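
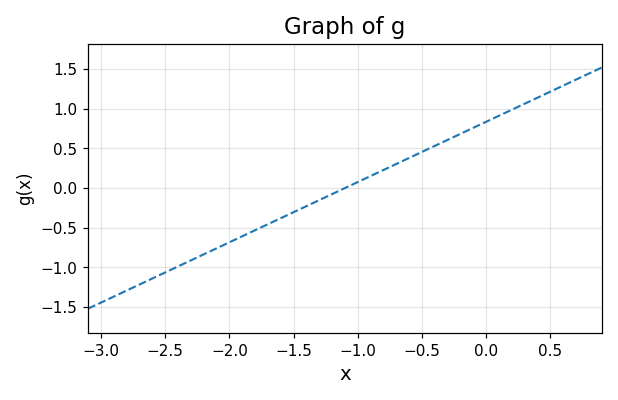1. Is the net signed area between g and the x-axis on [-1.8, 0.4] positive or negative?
positive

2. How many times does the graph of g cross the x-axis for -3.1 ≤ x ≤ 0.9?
1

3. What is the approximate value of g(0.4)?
1.14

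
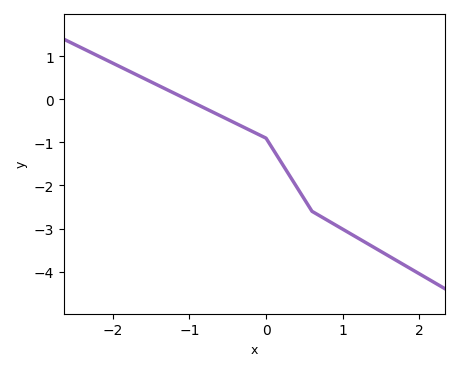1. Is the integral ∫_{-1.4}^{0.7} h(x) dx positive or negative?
negative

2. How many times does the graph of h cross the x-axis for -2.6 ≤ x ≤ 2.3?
1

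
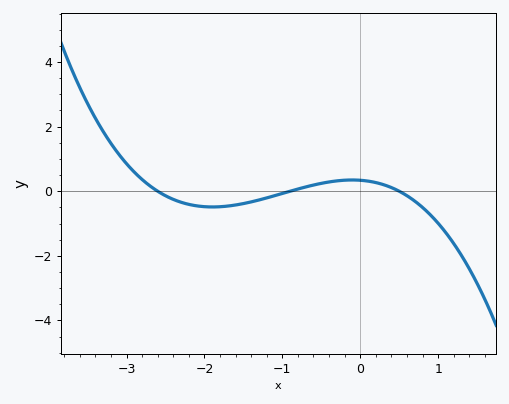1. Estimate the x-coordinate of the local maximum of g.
-0.1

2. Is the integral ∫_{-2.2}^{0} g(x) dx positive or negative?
negative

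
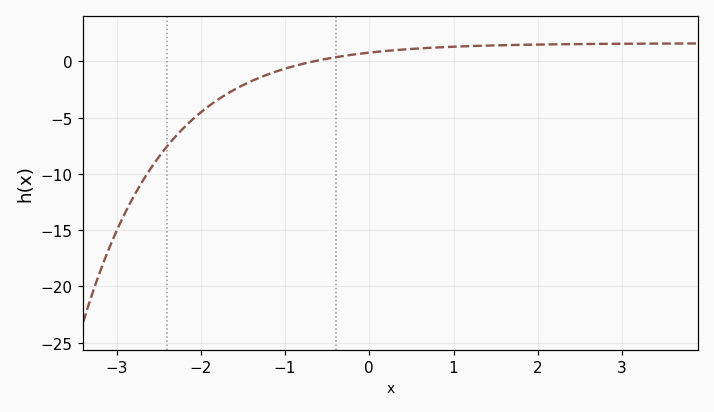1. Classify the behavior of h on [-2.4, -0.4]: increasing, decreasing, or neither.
increasing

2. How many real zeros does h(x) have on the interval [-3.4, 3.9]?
1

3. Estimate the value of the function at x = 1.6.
1.5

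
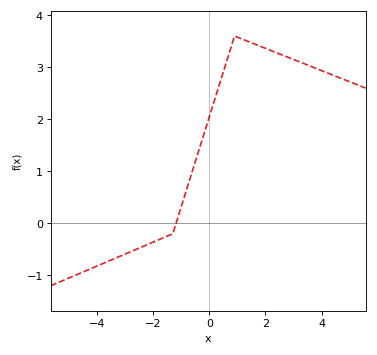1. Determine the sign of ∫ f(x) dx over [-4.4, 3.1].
positive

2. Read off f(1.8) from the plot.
3.41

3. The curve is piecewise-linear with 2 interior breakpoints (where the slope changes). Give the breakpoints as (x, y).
(-1.3, -0.2); (0.9, 3.6)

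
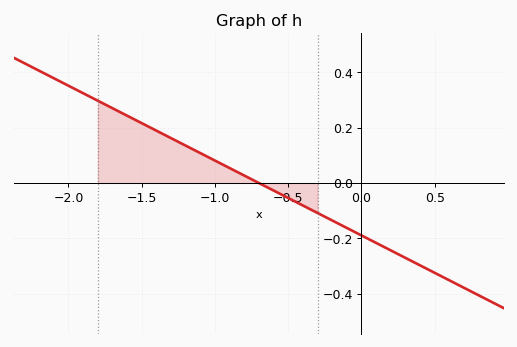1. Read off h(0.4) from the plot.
-0.3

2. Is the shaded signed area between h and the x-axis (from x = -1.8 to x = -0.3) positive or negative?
positive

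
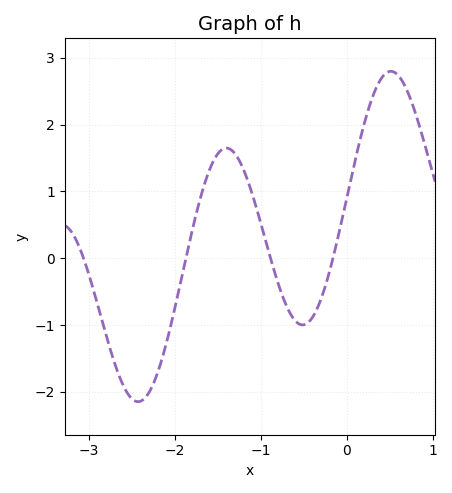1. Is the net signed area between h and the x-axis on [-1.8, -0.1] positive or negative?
positive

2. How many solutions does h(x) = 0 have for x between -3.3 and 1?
4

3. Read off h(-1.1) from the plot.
0.959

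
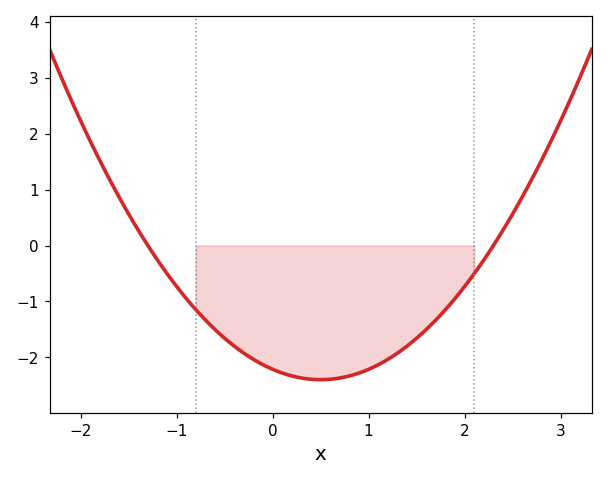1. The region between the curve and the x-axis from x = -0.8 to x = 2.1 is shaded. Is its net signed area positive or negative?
negative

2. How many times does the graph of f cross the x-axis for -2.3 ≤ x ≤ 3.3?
2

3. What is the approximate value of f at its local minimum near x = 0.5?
-2.4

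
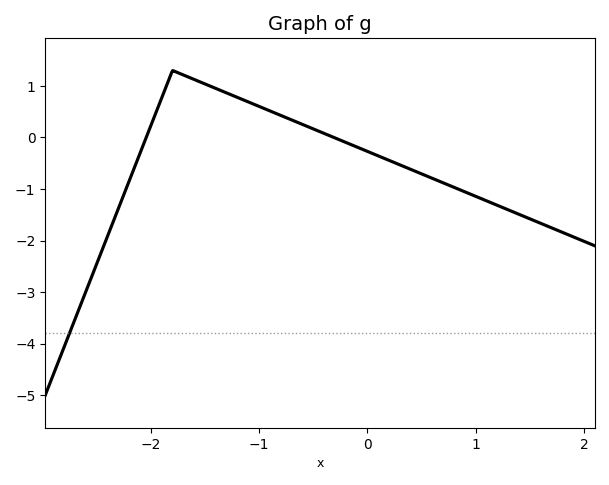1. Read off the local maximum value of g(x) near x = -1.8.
1.3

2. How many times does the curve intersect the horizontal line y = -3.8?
1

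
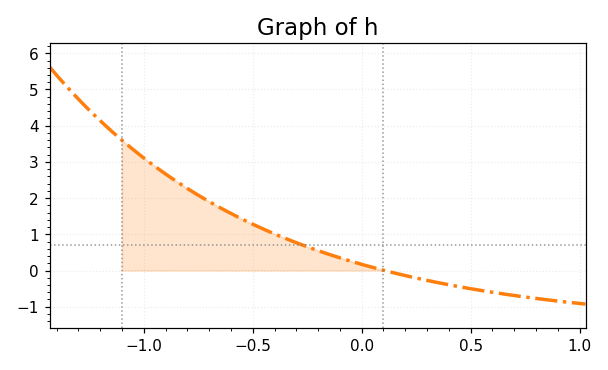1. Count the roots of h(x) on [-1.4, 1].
1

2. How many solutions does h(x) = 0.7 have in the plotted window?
1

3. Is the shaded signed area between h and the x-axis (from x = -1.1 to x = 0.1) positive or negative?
positive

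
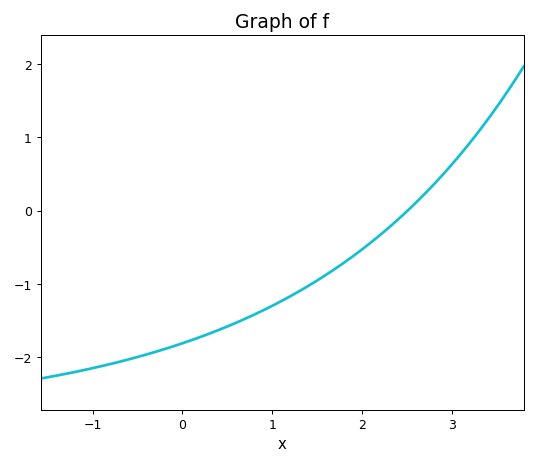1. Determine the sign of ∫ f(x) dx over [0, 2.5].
negative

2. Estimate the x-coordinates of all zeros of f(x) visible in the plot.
2.5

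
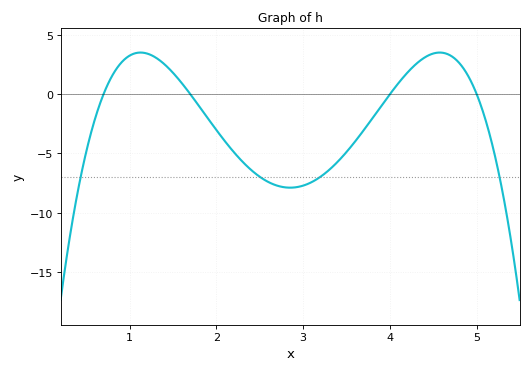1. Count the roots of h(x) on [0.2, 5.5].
4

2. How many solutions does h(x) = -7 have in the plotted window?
4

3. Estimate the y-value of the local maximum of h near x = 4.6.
3.51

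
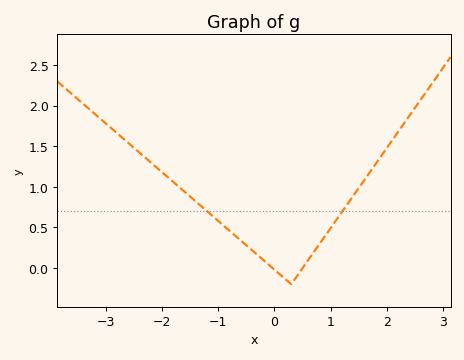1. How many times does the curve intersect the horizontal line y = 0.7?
2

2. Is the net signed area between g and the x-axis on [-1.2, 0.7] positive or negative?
positive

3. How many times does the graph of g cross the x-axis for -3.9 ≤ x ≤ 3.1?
2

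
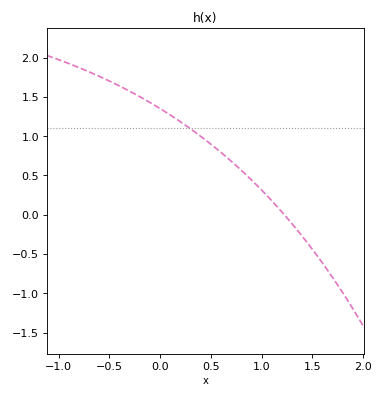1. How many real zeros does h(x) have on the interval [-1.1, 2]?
1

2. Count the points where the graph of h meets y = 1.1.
1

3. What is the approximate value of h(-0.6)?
1.76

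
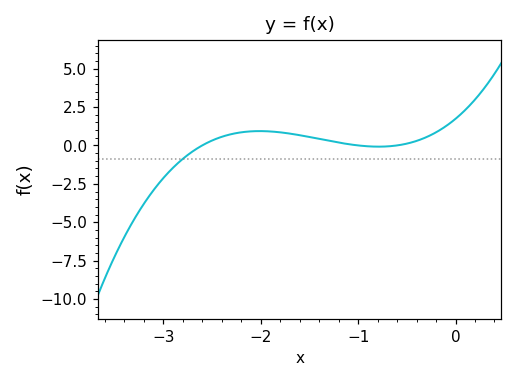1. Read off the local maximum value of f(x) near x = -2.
1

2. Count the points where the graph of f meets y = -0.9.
1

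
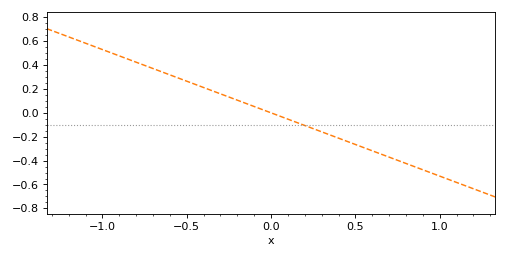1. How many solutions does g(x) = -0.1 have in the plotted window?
1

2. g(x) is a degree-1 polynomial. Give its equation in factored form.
y = -0.53(x - 0)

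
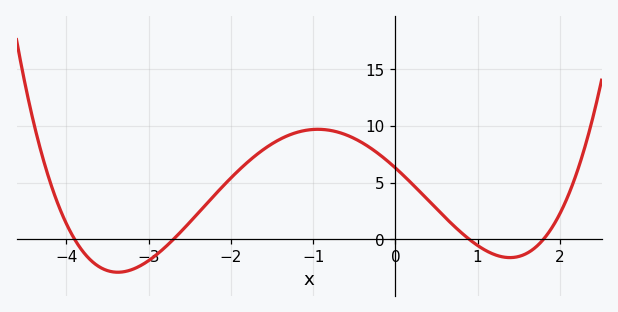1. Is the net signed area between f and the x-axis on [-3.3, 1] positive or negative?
positive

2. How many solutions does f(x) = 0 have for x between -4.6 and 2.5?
4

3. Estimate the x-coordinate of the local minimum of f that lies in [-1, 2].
1.4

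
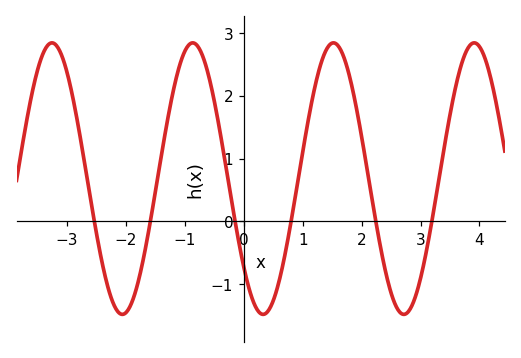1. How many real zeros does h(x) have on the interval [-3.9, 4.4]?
6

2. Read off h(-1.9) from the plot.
-1.3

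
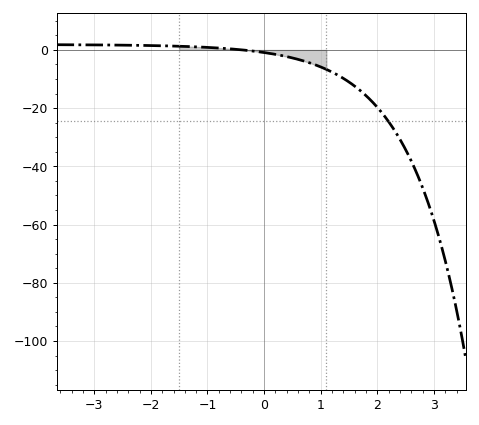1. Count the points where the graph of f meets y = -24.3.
1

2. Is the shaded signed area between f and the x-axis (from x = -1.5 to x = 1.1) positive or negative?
negative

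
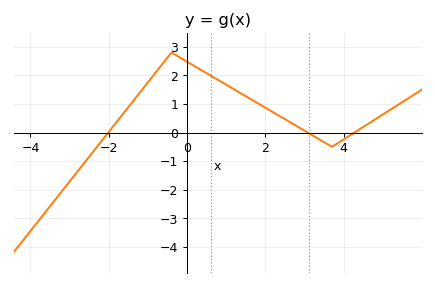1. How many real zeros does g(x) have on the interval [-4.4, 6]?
3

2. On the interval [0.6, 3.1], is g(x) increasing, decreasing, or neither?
decreasing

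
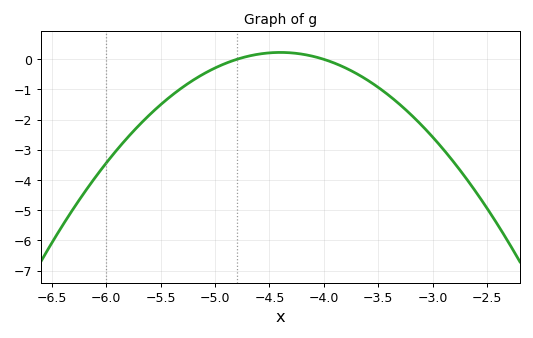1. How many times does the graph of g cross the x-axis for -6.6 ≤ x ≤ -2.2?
2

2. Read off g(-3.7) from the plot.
-0.5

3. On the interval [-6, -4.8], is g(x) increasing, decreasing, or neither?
increasing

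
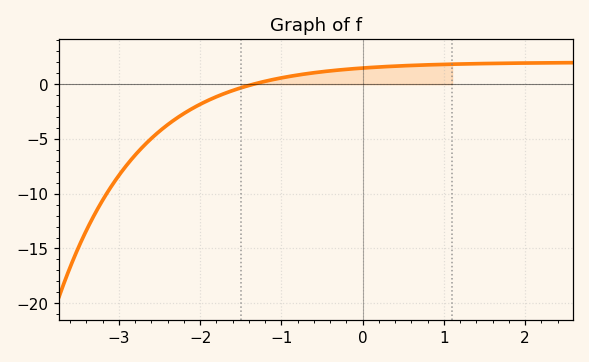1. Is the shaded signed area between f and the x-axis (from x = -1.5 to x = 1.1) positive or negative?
positive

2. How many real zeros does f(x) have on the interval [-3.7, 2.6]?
1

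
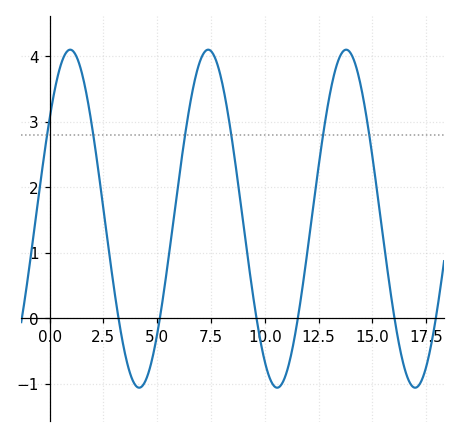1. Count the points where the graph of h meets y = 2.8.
6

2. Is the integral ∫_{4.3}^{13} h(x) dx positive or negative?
positive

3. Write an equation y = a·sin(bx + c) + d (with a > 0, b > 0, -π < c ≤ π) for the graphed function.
y = 2.58sin(0.98x + 0.632) + 1.52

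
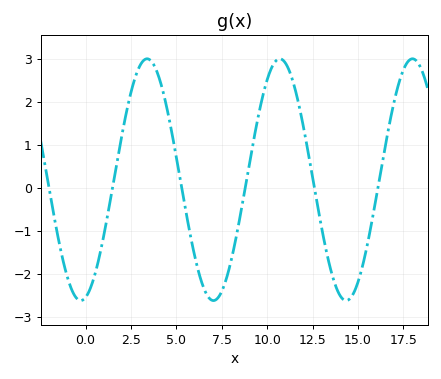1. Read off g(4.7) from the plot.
1.4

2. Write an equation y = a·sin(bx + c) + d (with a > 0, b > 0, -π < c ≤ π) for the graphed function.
y = 2.81sin(0.86x - 1.3) + 0.19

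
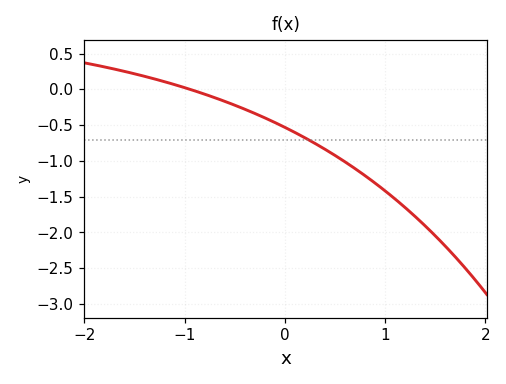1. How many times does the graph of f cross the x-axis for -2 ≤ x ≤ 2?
1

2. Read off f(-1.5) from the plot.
0.2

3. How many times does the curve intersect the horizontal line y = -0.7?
1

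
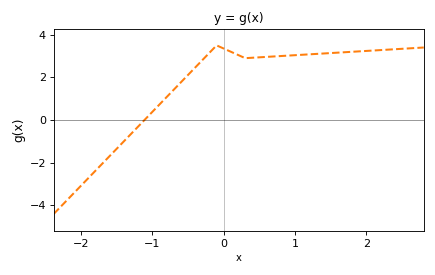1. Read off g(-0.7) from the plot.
1.4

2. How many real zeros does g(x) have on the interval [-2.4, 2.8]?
1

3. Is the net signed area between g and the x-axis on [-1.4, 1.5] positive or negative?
positive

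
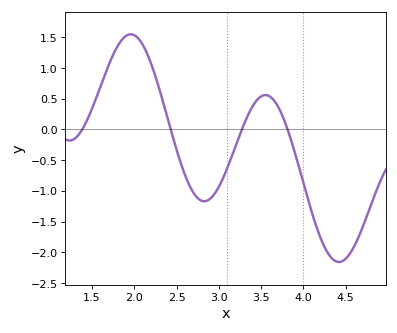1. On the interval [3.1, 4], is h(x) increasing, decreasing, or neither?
neither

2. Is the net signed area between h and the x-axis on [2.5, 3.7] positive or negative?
negative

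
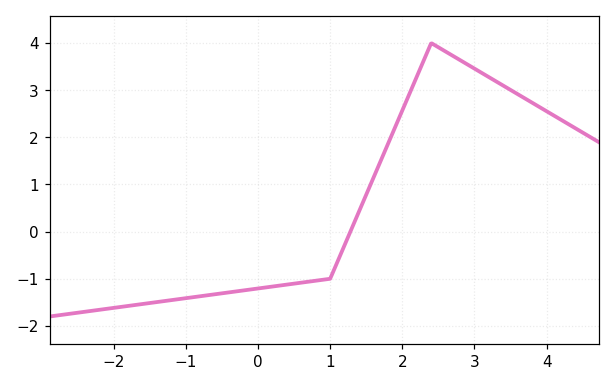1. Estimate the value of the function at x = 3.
3.46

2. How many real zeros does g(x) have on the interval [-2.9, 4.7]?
1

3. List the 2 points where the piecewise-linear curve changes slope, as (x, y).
(1, -1); (2.4, 4)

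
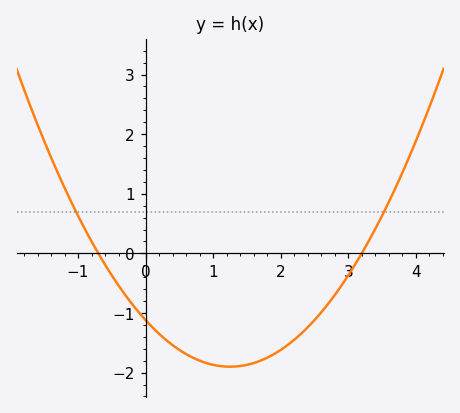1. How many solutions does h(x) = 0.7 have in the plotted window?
2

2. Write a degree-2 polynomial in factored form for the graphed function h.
y = 0.5(x + 0.7)(x - 3.2)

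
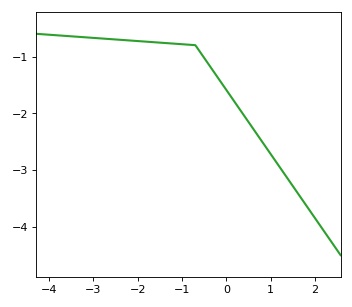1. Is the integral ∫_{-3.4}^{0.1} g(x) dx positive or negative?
negative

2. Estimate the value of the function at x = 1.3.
-3.1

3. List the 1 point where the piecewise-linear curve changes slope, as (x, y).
(-0.7, -0.8)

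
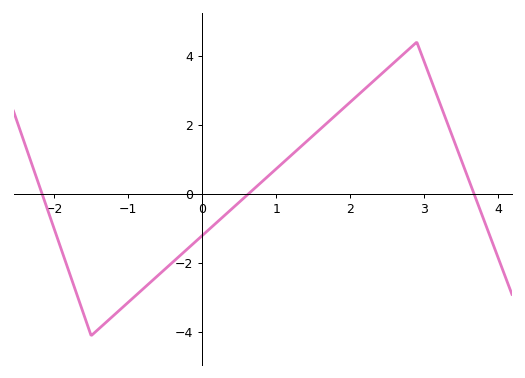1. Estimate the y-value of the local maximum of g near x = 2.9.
4.4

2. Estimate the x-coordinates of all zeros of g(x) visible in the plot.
-2.16, 0.622, 3.67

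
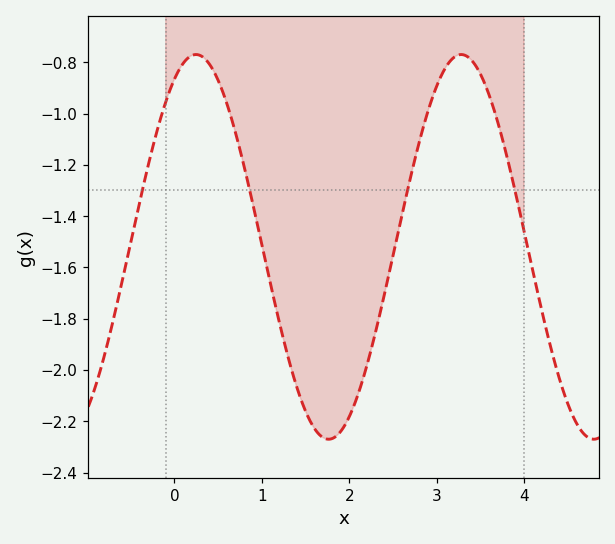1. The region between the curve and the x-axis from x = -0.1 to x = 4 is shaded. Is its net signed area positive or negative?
negative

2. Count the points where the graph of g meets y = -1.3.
4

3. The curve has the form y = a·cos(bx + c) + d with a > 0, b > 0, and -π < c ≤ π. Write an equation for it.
y = 0.75cos(2.07x - 0.51) - 1.52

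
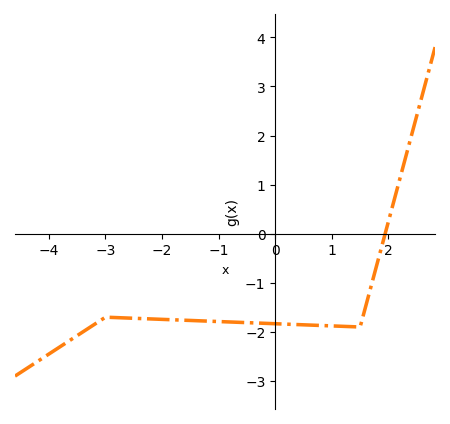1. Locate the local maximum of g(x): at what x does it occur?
-3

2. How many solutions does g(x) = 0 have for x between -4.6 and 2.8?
1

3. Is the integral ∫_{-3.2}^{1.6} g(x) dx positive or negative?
negative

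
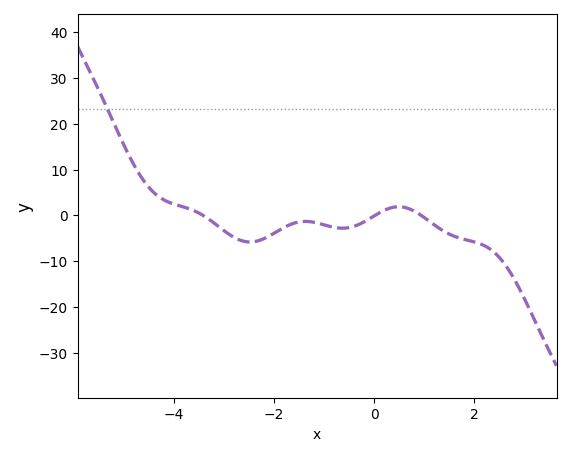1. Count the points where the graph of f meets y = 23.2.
1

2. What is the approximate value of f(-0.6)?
-2.81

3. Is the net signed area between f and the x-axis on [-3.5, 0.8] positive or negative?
negative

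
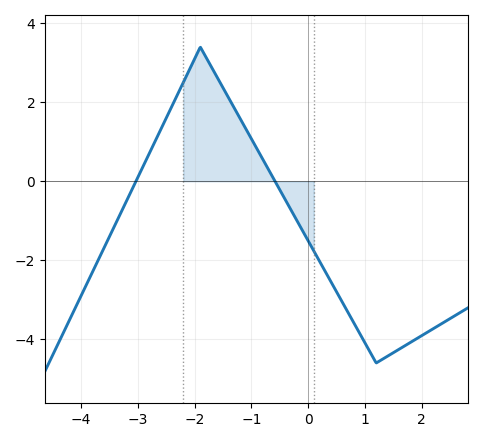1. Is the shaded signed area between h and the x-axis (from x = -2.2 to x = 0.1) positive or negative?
positive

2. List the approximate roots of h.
-3, -0.6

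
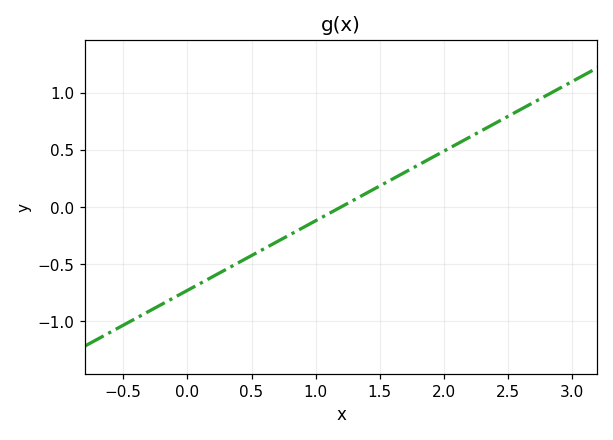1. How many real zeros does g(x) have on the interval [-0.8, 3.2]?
1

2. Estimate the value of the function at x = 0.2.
-0.61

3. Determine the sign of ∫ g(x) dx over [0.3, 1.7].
negative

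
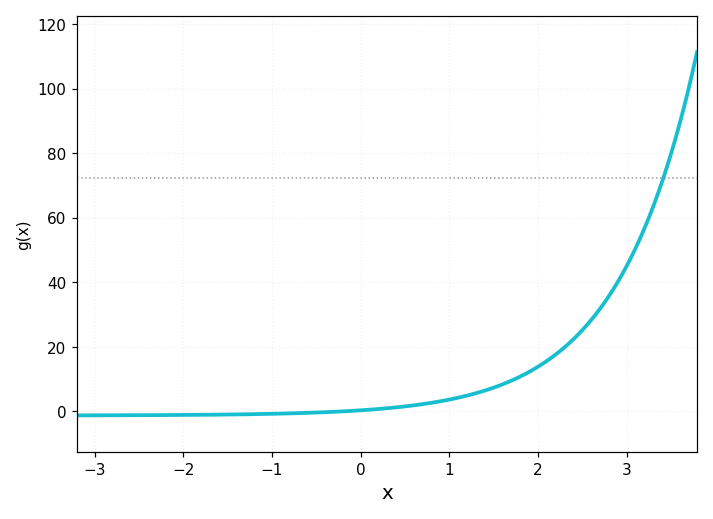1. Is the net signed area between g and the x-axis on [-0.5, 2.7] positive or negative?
positive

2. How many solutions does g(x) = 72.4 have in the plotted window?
1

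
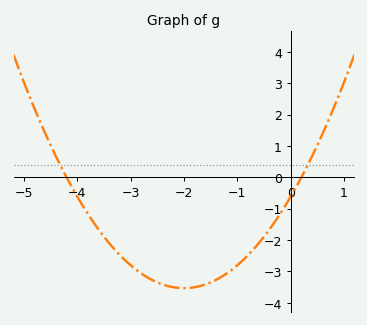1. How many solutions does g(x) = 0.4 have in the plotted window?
2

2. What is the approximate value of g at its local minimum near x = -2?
-3.53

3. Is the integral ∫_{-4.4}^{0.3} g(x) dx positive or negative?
negative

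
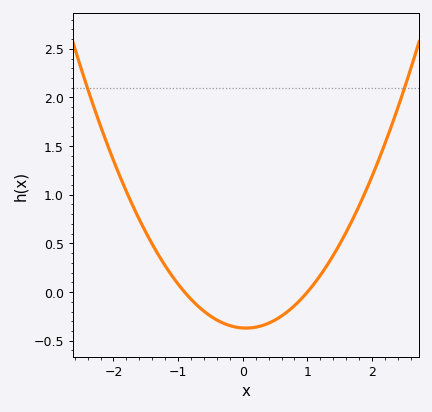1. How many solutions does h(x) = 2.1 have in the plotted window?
2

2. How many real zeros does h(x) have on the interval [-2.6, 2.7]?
2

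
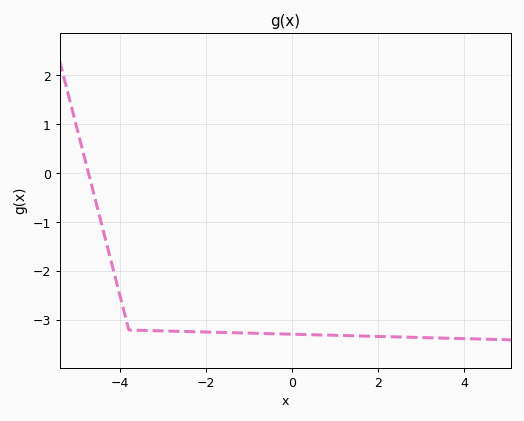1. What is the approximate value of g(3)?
-3.35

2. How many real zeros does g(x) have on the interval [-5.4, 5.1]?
1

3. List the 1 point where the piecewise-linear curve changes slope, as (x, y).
(-3.8, -3.2)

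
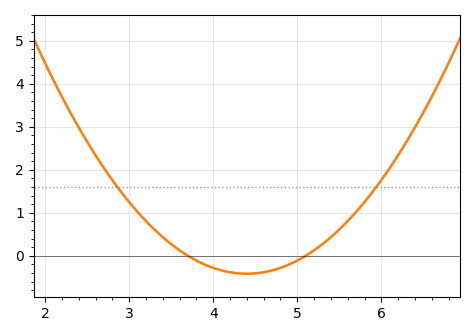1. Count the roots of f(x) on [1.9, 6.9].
2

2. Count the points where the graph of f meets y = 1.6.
2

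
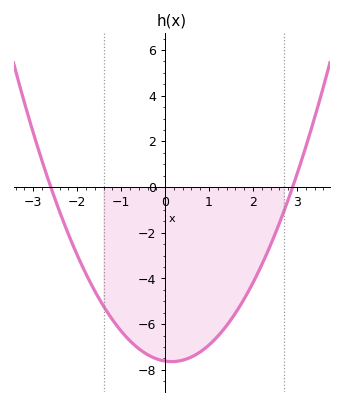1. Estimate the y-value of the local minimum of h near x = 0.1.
-7.64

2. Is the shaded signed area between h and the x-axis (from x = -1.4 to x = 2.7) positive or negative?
negative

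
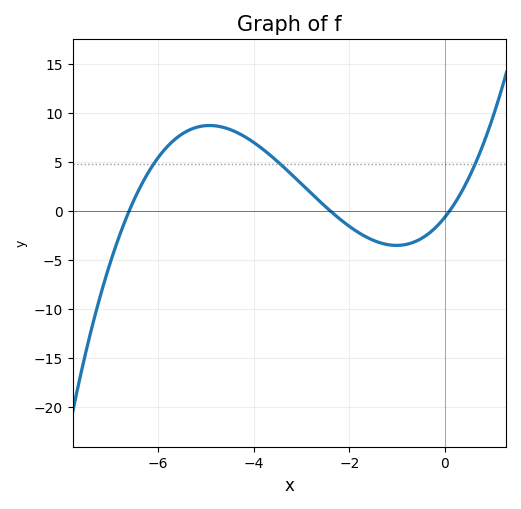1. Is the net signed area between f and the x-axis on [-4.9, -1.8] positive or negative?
positive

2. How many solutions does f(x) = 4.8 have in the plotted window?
3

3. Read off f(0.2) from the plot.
0.725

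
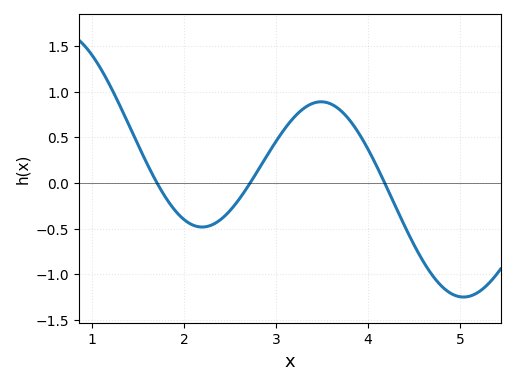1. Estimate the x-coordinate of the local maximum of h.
3.5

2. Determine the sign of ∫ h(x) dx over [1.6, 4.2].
positive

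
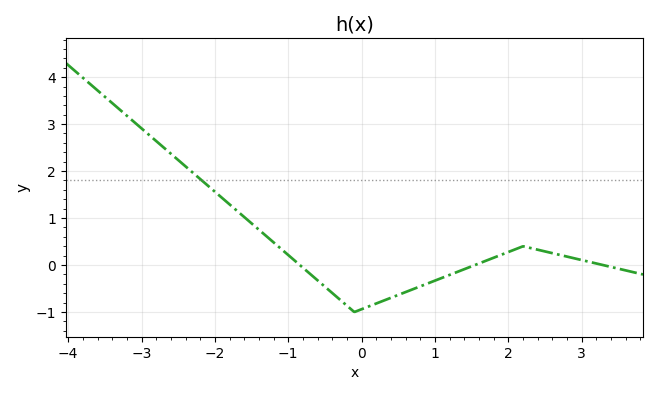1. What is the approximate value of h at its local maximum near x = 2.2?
0.399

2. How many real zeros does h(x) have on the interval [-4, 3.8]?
3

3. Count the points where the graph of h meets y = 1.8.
1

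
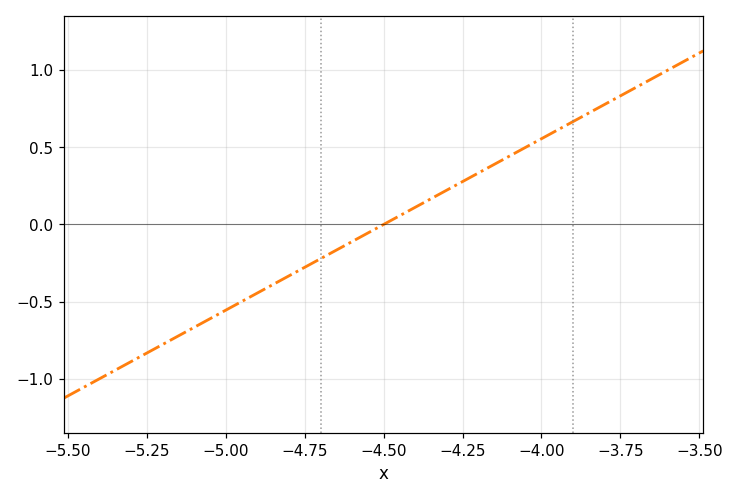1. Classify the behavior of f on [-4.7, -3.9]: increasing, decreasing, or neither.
increasing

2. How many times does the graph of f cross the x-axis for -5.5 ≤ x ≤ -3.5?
1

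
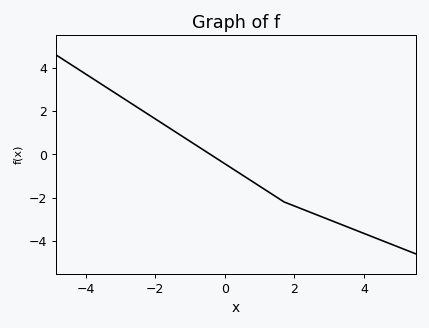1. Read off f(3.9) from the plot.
-3.6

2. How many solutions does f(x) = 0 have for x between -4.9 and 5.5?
1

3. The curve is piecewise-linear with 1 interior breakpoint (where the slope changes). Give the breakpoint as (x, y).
(1.7, -2.2)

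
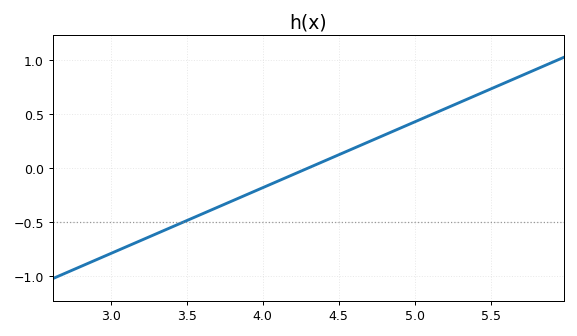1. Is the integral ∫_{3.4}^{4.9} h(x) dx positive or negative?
negative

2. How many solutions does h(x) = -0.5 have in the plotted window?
1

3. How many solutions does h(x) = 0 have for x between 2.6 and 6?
1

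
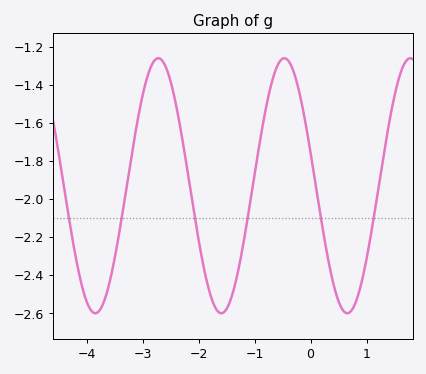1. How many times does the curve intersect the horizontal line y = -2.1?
6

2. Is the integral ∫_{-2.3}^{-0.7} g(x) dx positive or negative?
negative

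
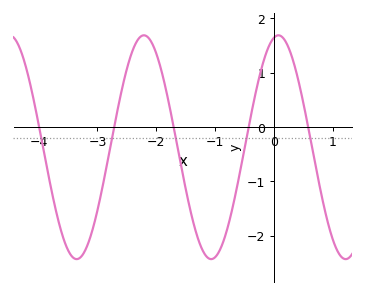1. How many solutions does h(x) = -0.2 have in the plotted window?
5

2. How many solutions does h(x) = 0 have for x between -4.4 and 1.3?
5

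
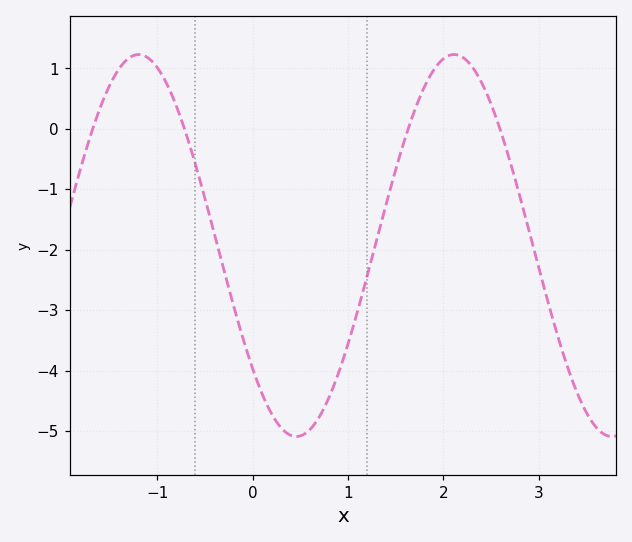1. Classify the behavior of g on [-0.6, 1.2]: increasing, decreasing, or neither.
neither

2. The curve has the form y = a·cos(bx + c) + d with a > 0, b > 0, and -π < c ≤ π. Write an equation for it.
y = 3.16cos(1.9x + 2.3) - 1.93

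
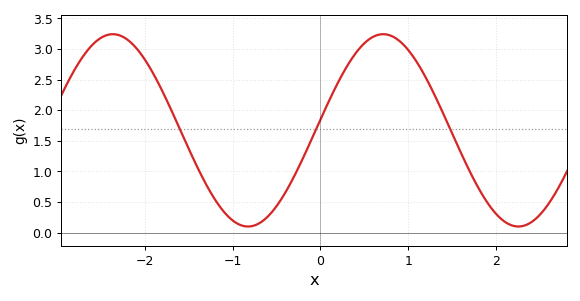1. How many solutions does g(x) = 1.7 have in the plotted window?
3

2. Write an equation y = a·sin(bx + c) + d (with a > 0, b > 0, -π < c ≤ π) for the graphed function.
y = 1.57sin(2.04x + 0.11) + 1.67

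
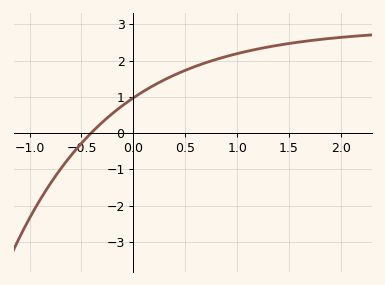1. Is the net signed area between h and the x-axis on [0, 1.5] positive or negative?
positive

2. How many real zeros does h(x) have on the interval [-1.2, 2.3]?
1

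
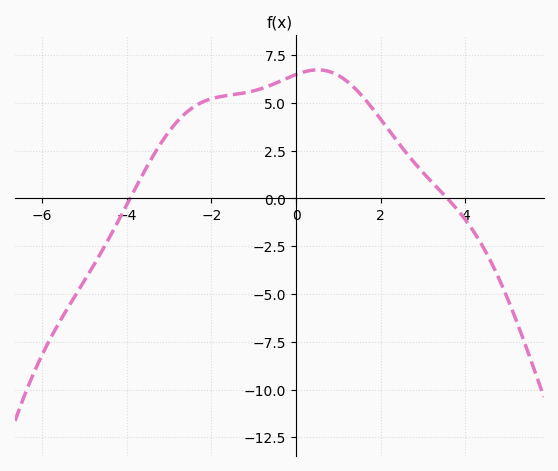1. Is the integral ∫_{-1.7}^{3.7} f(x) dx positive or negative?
positive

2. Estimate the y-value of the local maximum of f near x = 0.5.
6.72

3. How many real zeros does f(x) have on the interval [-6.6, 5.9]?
2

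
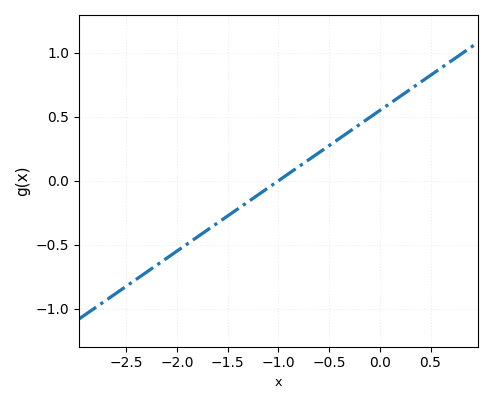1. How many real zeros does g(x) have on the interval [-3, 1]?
1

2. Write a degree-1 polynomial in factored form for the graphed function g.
y = 0.55(x + 1)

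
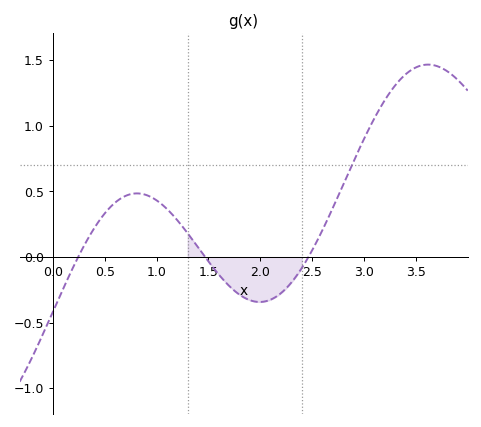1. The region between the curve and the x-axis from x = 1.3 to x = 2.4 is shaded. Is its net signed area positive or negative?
negative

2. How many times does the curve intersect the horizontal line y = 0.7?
1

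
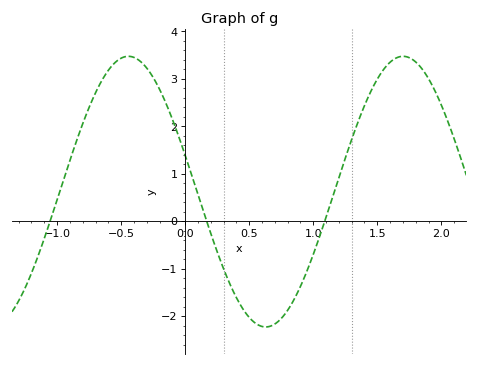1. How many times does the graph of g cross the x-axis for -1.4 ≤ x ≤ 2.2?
3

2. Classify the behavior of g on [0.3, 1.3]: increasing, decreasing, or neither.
neither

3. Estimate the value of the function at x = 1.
-0.7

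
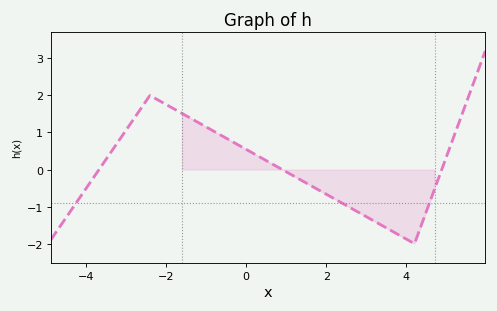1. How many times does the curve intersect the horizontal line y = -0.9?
3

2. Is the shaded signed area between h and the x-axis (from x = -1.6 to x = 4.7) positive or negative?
negative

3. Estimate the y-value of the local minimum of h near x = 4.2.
-2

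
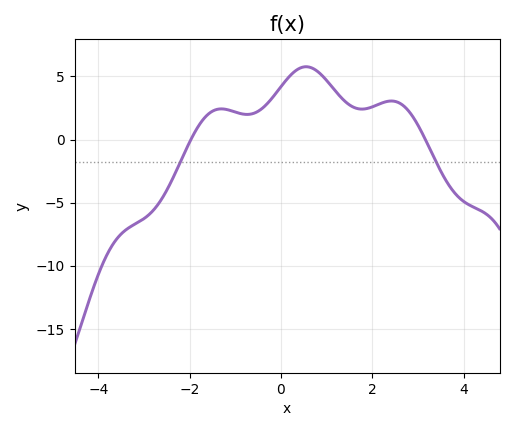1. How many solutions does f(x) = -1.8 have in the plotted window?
2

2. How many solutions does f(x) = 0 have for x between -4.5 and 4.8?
2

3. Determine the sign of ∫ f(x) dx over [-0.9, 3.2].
positive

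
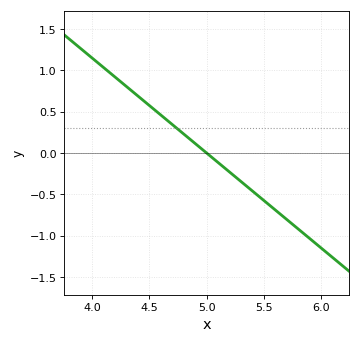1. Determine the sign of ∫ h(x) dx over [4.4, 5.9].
negative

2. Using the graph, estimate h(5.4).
-0.45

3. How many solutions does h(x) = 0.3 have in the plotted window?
1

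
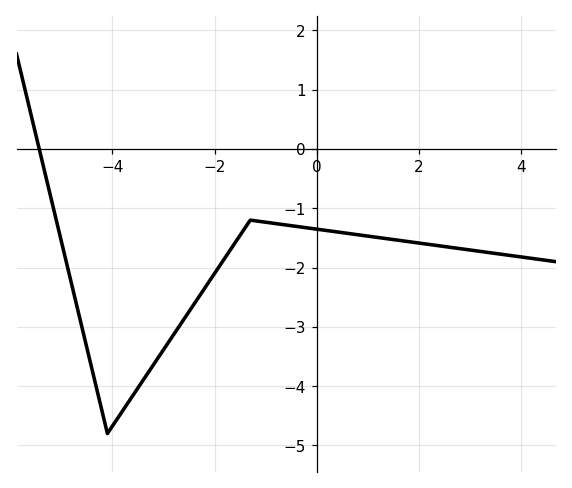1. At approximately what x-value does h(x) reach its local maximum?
-1.4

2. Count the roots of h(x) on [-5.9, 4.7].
1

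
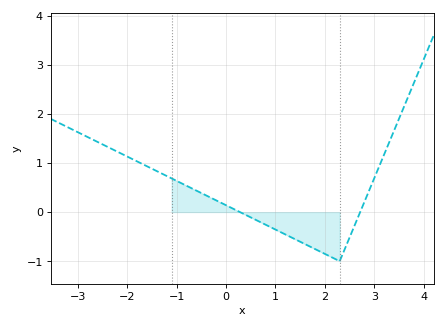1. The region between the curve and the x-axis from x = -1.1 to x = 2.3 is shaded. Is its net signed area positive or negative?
negative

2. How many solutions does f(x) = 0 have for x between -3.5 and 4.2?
2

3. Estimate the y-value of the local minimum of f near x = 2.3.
-1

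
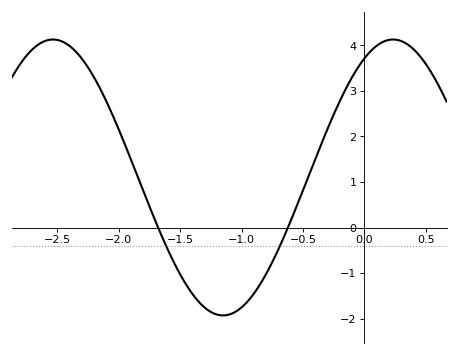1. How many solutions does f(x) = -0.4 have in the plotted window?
2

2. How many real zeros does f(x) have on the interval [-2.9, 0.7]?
2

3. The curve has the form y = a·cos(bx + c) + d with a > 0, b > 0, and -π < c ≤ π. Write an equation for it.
y = 3.03cos(2.3x - 0.53) + 1.1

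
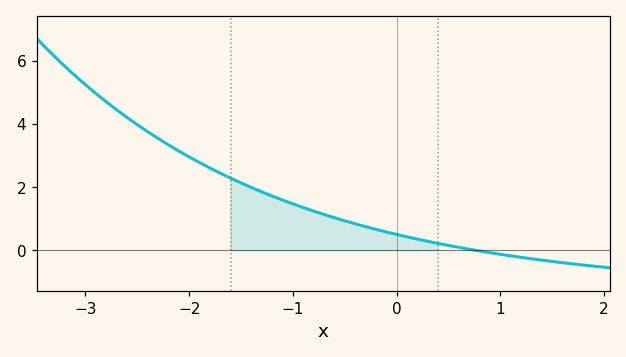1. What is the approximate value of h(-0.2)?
0.7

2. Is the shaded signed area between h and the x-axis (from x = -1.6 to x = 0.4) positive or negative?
positive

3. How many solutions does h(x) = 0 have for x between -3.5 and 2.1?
1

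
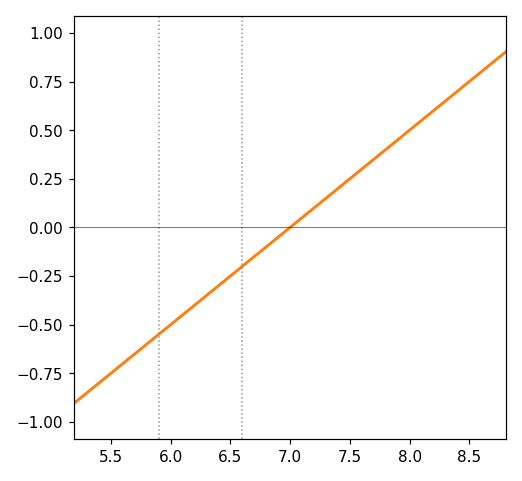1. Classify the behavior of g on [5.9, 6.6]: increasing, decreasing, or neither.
increasing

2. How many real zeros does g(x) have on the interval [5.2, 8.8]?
1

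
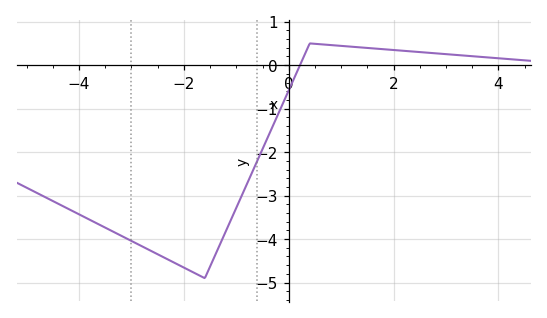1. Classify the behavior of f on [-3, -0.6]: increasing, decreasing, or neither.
neither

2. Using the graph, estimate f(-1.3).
-4.09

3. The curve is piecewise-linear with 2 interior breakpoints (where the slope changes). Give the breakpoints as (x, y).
(-1.6, -4.9); (0.4, 0.5)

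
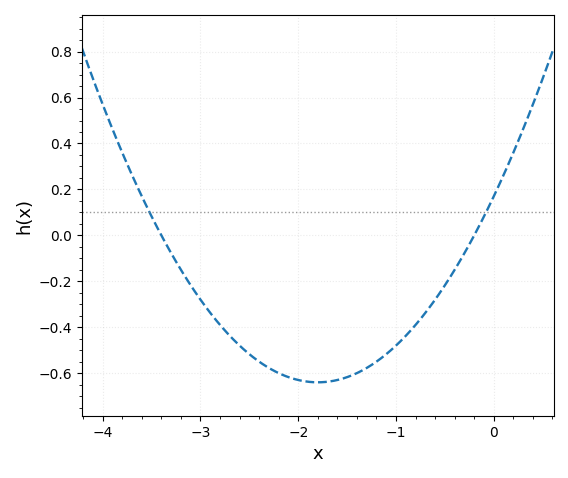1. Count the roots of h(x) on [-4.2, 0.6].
2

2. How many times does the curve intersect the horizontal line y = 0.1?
2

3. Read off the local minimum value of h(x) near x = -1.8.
-0.64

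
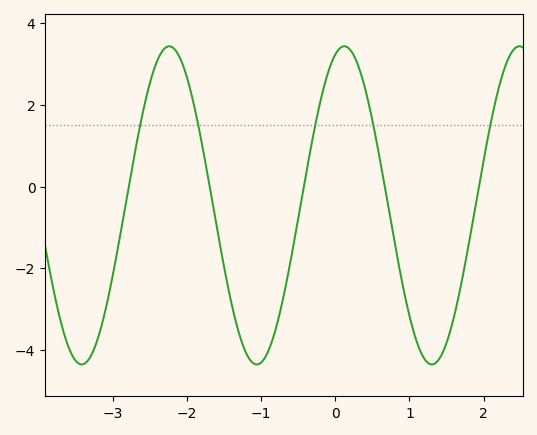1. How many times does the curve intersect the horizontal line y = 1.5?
5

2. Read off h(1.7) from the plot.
-2.37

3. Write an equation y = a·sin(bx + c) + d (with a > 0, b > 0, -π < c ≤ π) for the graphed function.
y = 3.9sin(2.66x + 1.25) - 0.46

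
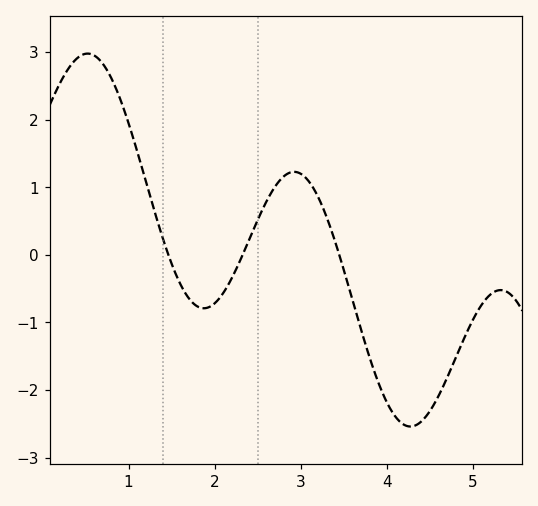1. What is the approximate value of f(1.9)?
-0.8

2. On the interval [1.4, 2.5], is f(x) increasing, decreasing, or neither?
neither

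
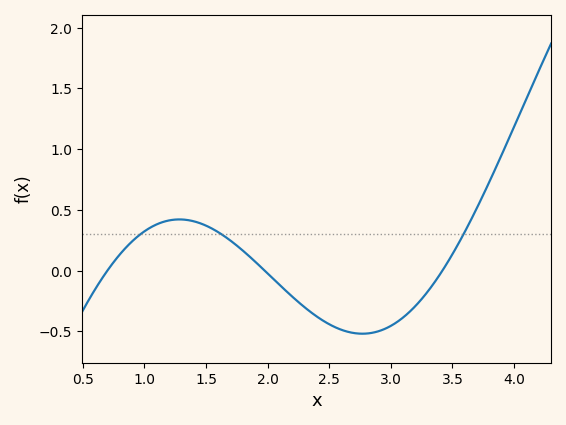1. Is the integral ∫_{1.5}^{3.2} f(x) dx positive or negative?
negative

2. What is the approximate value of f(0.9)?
0.24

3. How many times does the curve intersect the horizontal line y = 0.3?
3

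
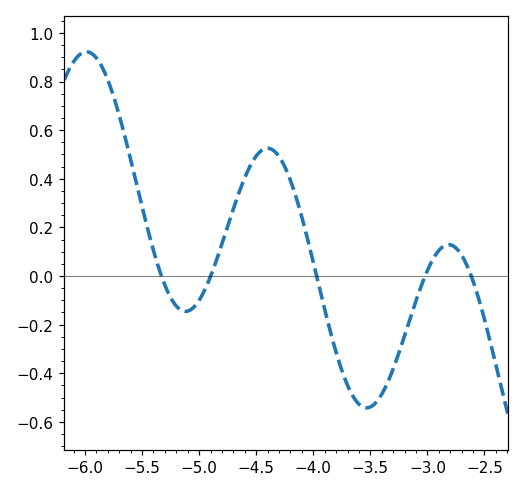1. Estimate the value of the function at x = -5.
-0.1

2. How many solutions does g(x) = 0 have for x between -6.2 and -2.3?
5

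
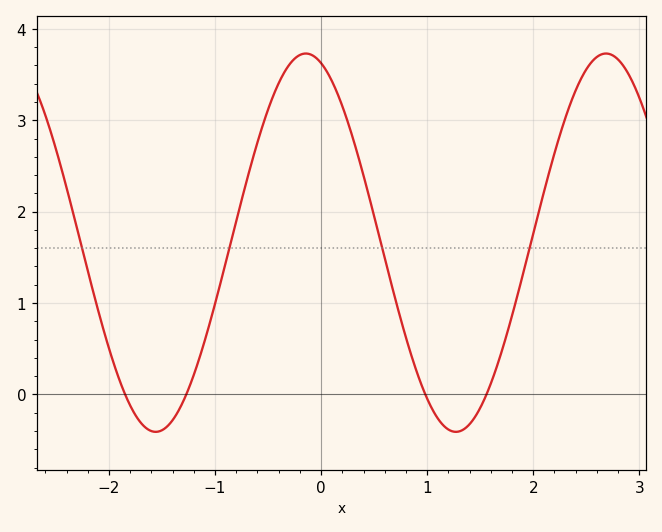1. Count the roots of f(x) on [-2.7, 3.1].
4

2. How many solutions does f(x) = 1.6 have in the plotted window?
4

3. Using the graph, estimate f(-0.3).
3.6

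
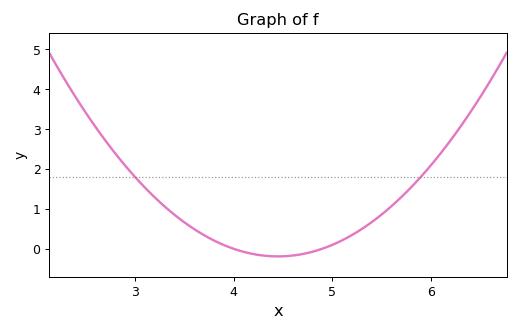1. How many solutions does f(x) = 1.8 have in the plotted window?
2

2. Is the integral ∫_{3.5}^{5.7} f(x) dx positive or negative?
positive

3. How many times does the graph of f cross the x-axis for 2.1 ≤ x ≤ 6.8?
2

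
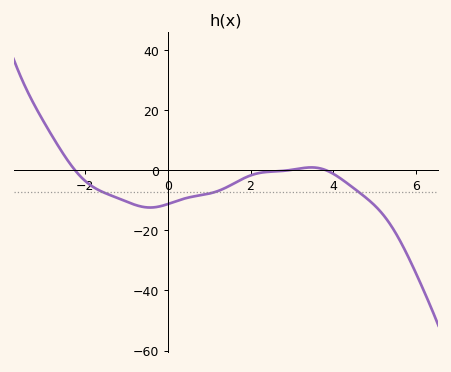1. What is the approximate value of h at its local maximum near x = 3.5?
1.01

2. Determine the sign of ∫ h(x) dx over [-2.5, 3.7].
negative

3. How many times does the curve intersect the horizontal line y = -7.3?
3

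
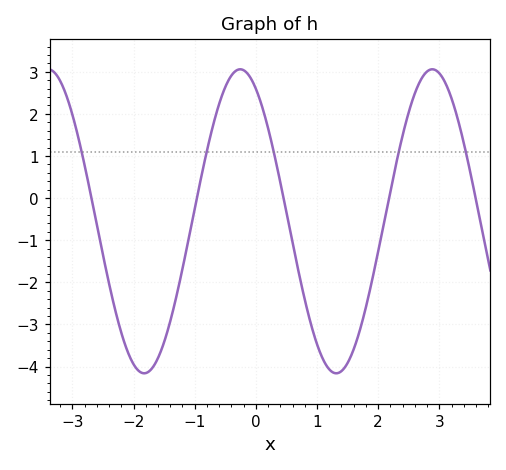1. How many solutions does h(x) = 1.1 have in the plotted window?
5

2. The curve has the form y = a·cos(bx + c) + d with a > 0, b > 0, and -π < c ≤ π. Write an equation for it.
y = 3.61cos(2x + 0.512) - 0.55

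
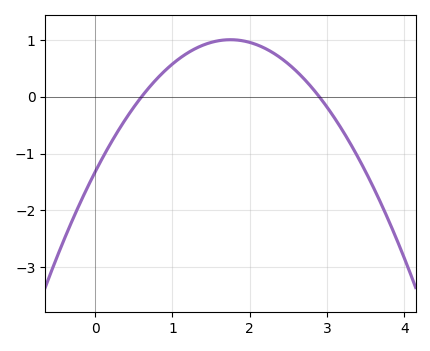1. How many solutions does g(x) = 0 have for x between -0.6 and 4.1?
2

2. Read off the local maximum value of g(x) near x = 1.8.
1.01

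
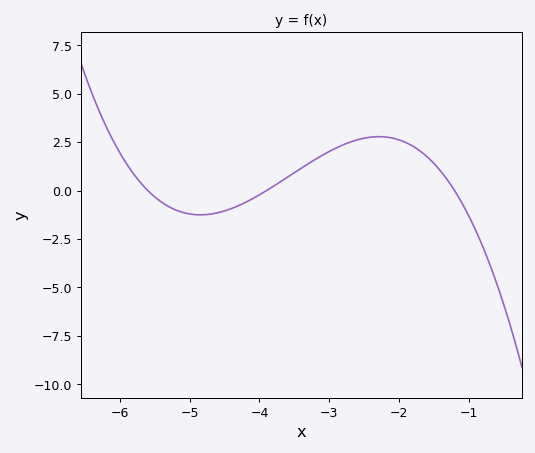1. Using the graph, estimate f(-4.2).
-0.605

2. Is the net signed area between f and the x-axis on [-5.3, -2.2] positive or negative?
positive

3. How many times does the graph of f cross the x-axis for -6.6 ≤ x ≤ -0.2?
3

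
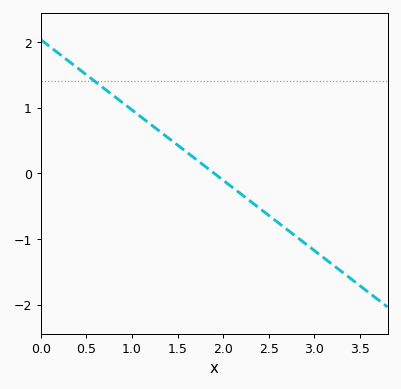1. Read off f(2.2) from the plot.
-0.3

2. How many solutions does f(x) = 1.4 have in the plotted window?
1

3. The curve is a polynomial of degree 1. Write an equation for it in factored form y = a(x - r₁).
y = -1.07(x - 1.9)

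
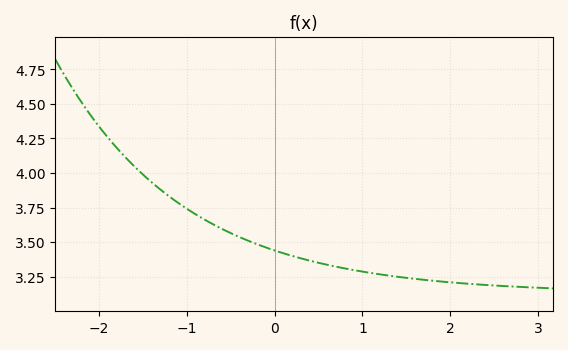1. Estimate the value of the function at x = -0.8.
3.66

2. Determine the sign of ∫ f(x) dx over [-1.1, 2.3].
positive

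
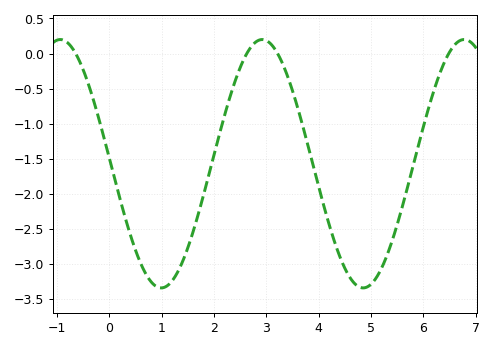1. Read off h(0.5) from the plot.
-2.8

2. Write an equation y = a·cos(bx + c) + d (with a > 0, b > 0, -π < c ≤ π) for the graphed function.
y = 1.77cos(1.6x + 1.5) - 1.57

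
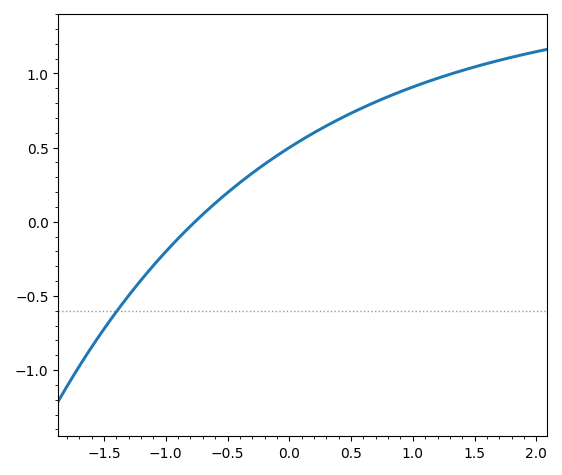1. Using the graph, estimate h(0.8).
0.844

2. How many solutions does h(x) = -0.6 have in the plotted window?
1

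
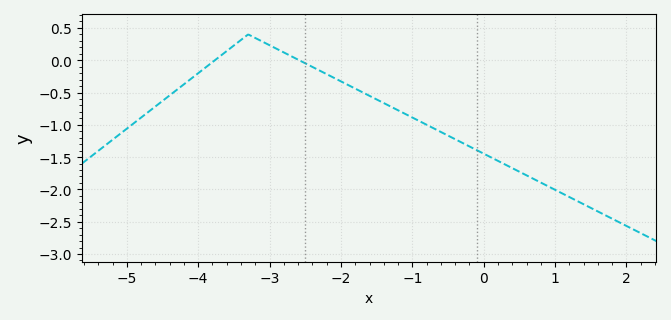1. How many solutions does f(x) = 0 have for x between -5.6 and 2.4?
2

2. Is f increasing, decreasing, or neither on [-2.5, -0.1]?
decreasing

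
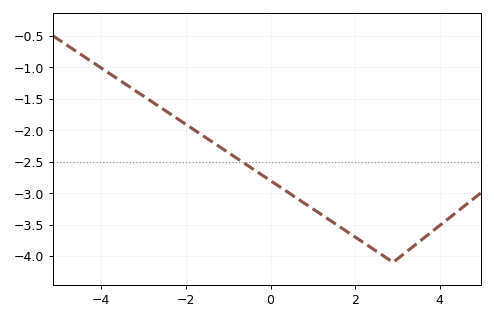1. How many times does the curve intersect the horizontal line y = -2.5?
1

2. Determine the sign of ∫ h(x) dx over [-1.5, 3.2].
negative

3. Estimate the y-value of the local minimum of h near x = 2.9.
-4.1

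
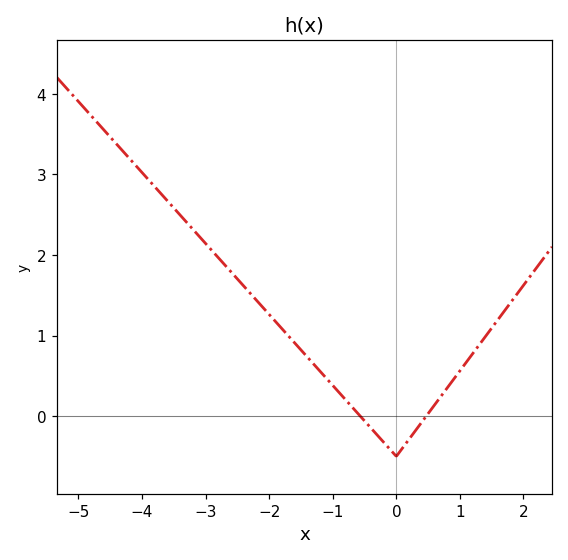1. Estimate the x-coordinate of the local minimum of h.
0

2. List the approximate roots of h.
-0.6, 0.4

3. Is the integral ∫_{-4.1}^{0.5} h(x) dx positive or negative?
positive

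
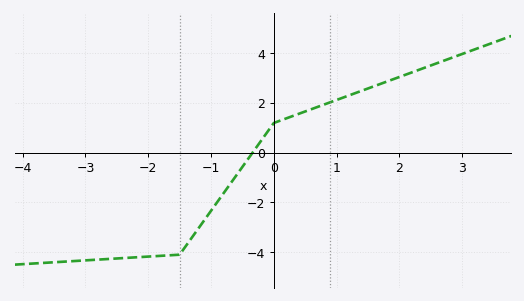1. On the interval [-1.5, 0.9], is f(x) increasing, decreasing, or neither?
increasing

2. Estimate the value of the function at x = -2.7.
-4.28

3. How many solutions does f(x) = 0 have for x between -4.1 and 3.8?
1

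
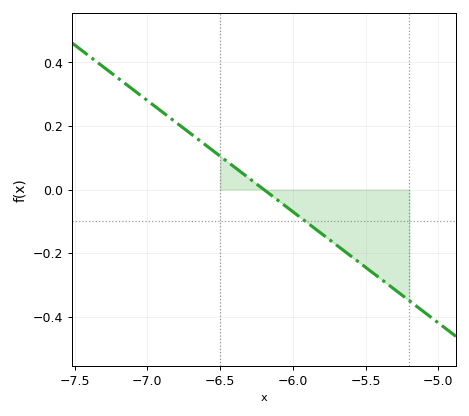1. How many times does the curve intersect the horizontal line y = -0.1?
1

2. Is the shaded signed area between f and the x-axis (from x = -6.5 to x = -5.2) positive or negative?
negative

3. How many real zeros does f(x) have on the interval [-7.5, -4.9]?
1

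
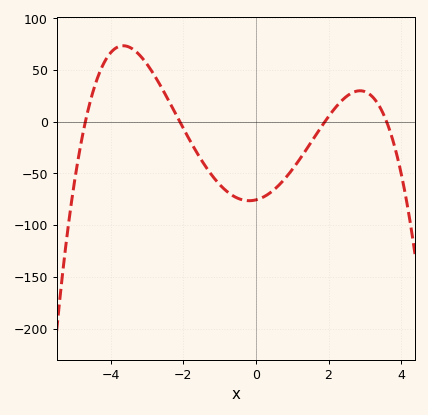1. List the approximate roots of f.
-4.6, -2.2, 2, 3.6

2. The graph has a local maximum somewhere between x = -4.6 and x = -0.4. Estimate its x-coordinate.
-3.6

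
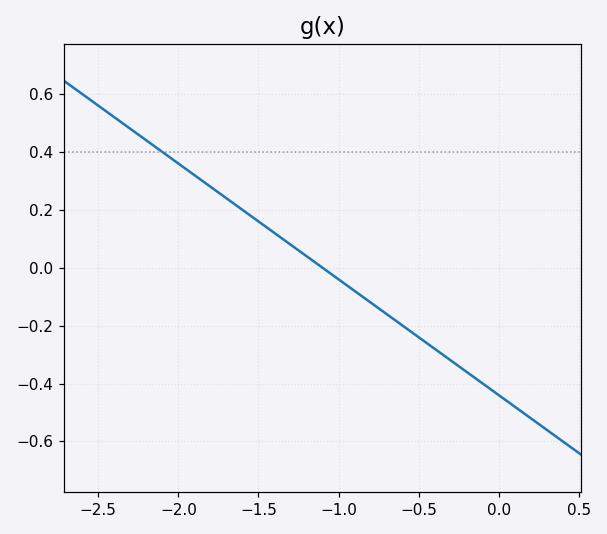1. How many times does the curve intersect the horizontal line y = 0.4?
1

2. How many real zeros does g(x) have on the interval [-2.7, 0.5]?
1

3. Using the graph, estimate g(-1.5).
0.16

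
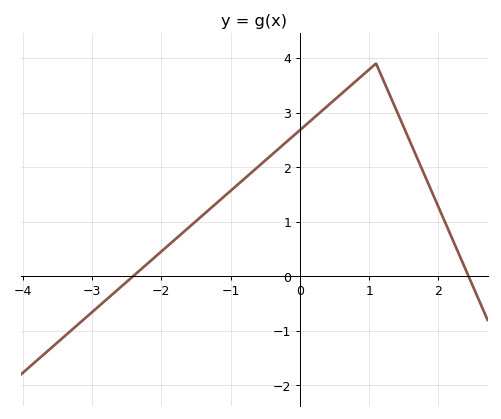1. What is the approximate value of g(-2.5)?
-0.104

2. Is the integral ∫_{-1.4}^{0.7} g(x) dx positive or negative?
positive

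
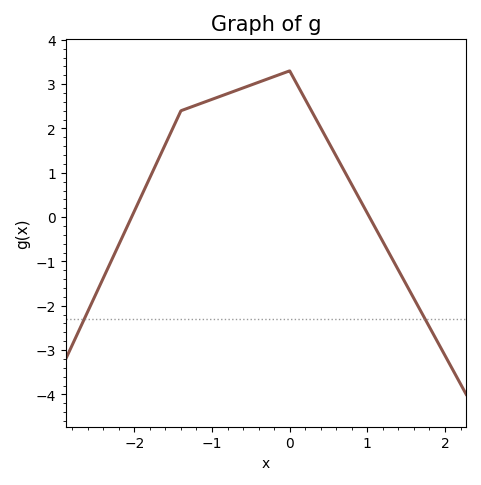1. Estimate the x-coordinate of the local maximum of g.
0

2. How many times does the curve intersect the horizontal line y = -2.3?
2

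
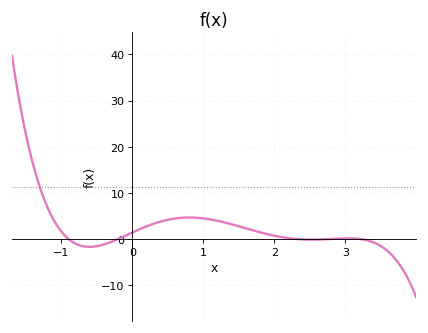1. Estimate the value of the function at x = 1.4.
3.17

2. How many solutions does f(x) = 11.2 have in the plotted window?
1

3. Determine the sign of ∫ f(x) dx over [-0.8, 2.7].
positive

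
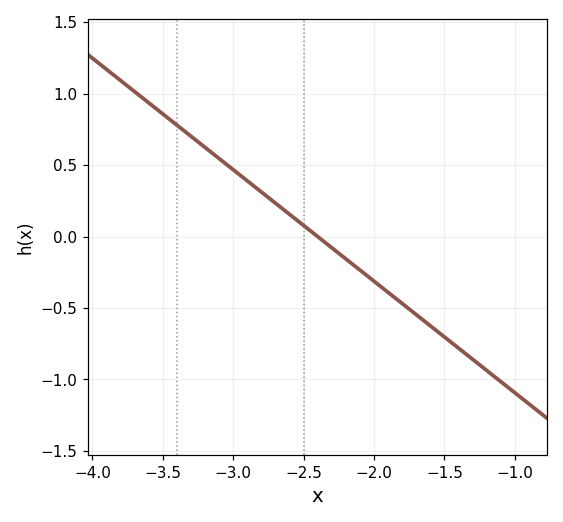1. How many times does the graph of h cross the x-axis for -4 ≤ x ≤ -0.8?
1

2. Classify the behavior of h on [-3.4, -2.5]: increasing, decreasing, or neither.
decreasing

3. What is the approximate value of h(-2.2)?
-0.156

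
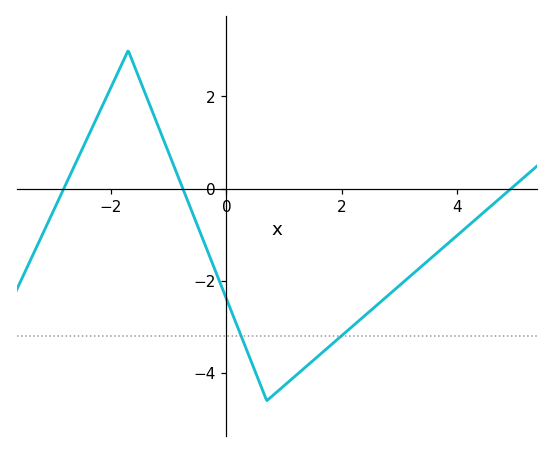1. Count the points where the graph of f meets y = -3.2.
2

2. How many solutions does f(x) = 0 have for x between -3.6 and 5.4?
3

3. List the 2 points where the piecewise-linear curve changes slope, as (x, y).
(-1.7, 3); (0.7, -4.6)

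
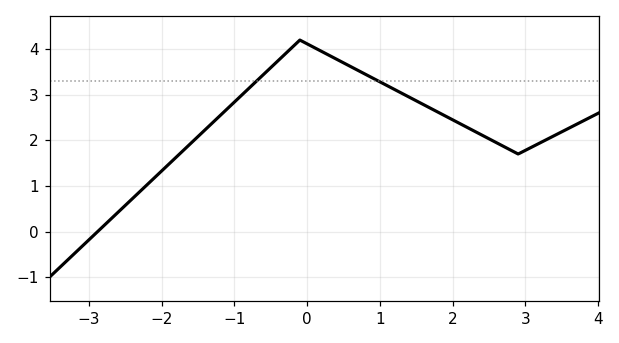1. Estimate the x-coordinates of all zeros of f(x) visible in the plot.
-2.88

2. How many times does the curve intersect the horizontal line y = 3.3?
2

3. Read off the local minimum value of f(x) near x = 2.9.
1.7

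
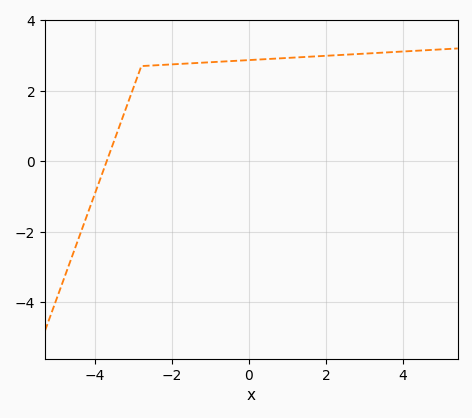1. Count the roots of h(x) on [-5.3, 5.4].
1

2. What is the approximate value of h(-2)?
2.8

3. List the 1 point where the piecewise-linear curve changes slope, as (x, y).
(-2.8, 2.7)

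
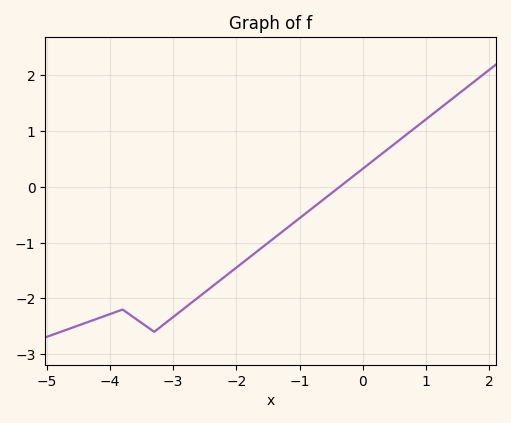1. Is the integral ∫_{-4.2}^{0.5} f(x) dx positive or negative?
negative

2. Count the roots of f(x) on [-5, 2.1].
1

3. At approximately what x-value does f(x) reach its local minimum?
-3.3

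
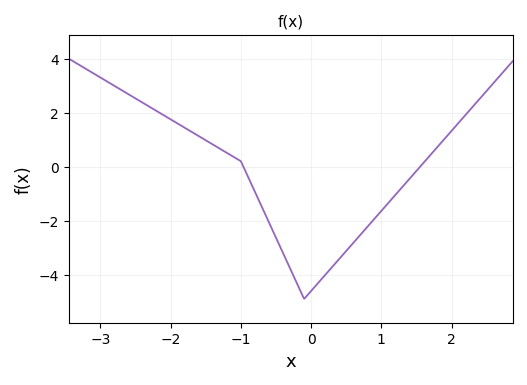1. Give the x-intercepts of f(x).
-1, 1.6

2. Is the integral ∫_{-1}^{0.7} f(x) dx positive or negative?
negative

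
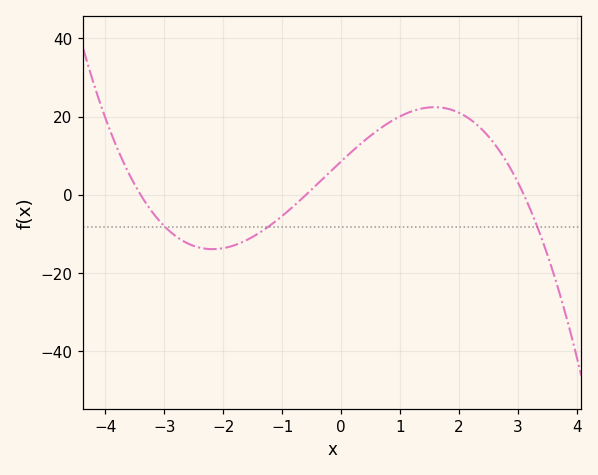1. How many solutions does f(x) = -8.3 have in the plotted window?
3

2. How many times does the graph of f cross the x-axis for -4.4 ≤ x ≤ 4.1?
3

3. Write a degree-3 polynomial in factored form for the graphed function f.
y = -1.36(x + 3.4)(x + 0.6)(x - 3.1)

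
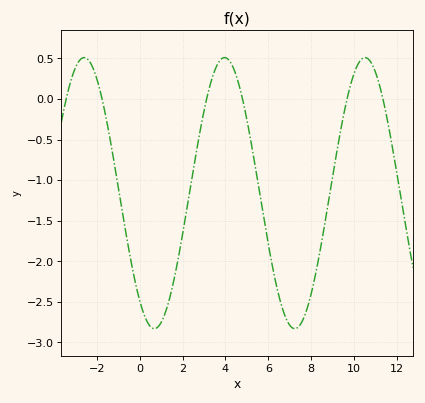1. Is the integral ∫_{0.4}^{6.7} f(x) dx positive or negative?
negative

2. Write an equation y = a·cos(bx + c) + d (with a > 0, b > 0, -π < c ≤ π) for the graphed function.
y = 1.67cos(0.96x + 2.5) - 1.16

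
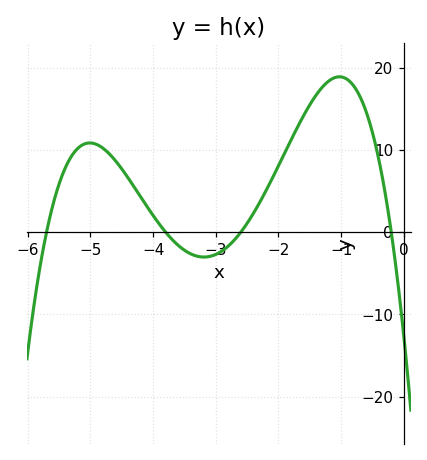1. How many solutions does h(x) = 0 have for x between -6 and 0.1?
4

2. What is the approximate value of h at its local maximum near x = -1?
19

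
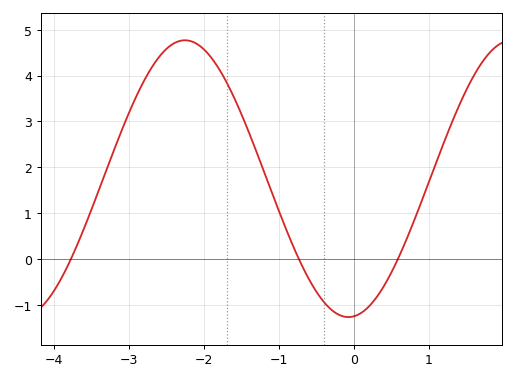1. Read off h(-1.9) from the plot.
4.38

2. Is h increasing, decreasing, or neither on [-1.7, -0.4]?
decreasing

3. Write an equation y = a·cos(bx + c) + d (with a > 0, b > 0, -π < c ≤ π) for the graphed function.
y = 3.02cos(1.44x - 3.03) + 1.75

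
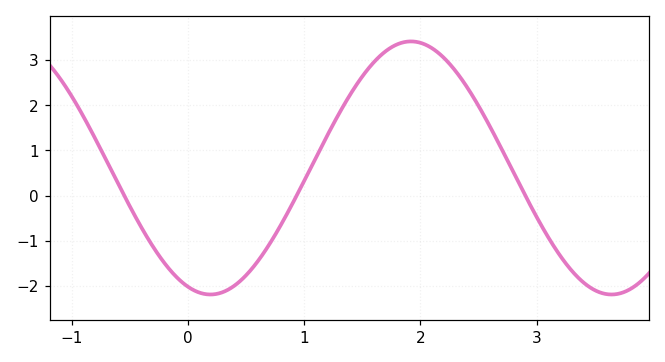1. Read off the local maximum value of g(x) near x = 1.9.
3.4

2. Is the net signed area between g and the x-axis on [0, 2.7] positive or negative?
positive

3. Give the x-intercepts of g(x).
-0.5, 0.9, 2.9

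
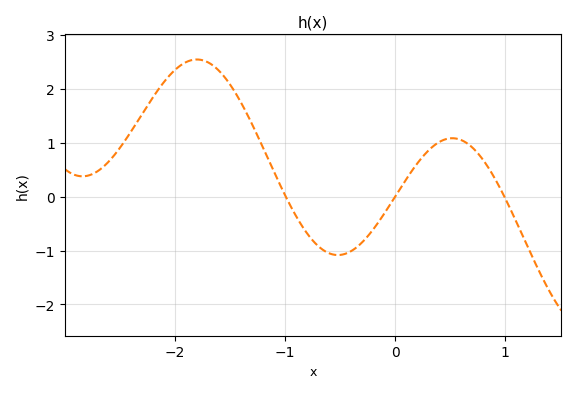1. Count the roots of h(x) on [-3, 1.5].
3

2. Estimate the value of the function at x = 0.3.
0.8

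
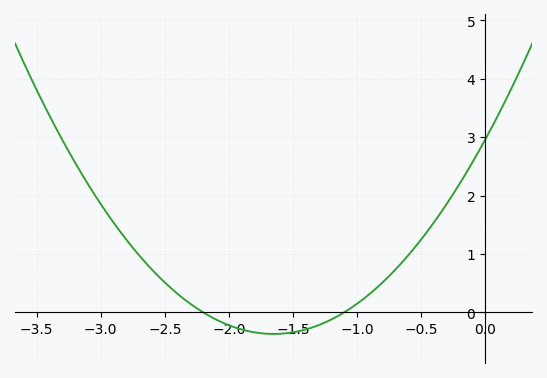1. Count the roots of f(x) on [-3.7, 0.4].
2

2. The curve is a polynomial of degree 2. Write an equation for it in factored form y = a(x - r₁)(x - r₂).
y = 1.22(x + 2.2)(x + 1.1)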